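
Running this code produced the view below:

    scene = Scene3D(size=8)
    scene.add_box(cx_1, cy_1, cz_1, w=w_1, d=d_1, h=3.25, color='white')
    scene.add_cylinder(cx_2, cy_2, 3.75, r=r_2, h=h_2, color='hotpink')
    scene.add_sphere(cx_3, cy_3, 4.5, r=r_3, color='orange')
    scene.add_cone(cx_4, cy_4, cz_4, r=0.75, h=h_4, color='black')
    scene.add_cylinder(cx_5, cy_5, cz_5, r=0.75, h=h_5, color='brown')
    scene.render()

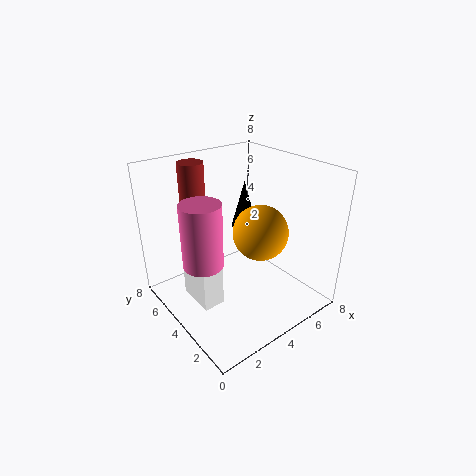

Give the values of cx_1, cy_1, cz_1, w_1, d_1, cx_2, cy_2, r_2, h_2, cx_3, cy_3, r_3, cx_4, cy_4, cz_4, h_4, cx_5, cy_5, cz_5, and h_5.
cx_1 = 1.5
cy_1 = 3.75
cz_1 = 0.25
w_1 = 1.25
d_1 = 2.25
cx_2 = 1.25
cy_2 = 3.25
r_2 = 1
h_2 = 3.25
cx_3 = 4.75
cy_3 = 3
r_3 = 1.5
cx_4 = 5.25
cy_4 = 5
cz_4 = 4
h_4 = 2.75
cx_5 = 3
cy_5 = 7
cz_5 = 4
h_5 = 3.75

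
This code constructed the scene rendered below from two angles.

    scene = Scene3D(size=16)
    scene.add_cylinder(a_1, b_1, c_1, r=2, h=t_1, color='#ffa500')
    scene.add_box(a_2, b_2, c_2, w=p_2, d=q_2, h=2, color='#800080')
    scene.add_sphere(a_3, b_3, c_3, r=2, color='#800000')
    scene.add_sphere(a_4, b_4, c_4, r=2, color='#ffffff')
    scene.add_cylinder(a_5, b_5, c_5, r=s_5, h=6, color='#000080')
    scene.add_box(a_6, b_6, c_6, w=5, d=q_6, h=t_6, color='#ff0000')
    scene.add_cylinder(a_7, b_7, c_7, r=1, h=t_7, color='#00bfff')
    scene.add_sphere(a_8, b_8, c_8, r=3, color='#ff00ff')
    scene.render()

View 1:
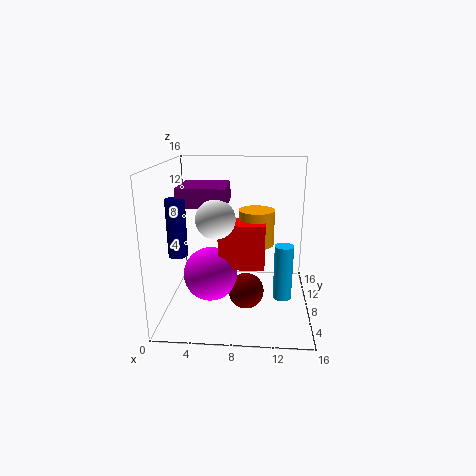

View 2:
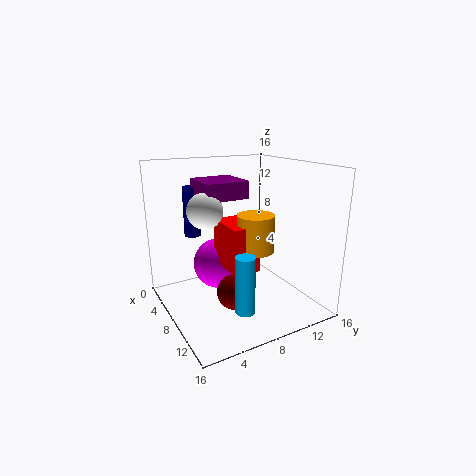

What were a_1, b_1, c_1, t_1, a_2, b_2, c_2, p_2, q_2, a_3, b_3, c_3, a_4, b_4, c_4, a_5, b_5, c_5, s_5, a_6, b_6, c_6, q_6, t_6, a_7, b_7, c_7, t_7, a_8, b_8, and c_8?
a_1 = 10, b_1 = 9, c_1 = 7, t_1 = 4, a_2 = 2, b_2 = 5, c_2 = 12, p_2 = 5, q_2 = 5, a_3 = 9, b_3 = 7, c_3 = 2, a_4 = 6, b_4 = 5, c_4 = 11, a_5 = 2, b_5 = 5, c_5 = 7, s_5 = 1, a_6 = 6, b_6 = 6, c_6 = 5, q_6 = 3, t_6 = 5, a_7 = 13, b_7 = 6, c_7 = 2, t_7 = 6, a_8 = 5, b_8 = 7, c_8 = 4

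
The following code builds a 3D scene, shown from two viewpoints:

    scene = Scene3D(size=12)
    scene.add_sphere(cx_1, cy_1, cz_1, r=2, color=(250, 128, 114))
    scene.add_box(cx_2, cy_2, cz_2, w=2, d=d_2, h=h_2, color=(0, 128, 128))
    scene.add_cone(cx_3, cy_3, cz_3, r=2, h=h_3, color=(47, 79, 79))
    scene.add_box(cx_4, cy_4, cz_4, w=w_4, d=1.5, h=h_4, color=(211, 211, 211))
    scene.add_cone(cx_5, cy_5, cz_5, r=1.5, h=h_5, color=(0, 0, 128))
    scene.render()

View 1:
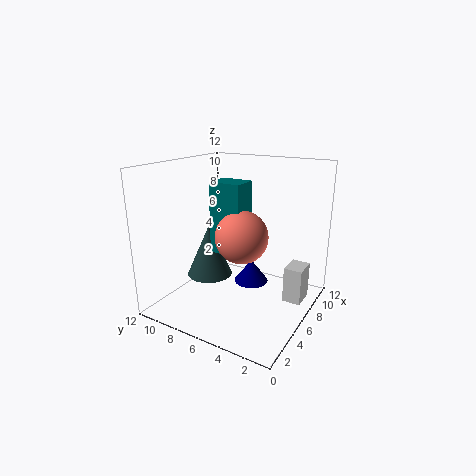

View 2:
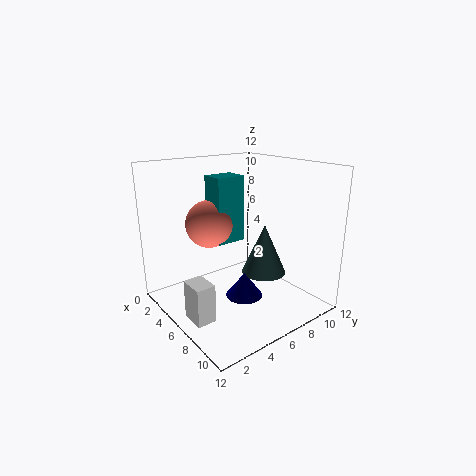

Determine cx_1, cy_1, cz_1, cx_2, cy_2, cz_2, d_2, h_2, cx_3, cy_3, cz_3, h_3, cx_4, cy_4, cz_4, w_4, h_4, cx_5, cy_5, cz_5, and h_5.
cx_1 = 4
cy_1 = 4.5
cz_1 = 7
cx_2 = 3.5
cy_2 = 4.5
cz_2 = 5.5
d_2 = 2.5
h_2 = 5.5
cx_3 = 6
cy_3 = 9
cz_3 = 2
h_3 = 4.5
cx_4 = 6.5
cy_4 = 0.5
cz_4 = 1
w_4 = 2
h_4 = 3
cx_5 = 7.5
cy_5 = 5.5
cz_5 = 1.5
h_5 = 2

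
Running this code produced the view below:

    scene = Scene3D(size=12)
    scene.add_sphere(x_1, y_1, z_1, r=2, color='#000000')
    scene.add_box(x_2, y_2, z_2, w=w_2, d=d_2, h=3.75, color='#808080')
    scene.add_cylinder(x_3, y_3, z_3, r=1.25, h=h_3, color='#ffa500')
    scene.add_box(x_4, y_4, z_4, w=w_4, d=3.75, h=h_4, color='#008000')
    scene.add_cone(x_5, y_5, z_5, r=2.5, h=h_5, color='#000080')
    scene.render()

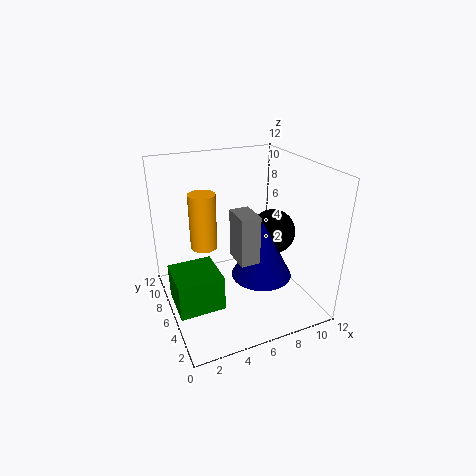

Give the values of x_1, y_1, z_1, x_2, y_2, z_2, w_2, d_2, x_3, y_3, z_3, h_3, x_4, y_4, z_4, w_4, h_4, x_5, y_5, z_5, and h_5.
x_1 = 9.75, y_1 = 6.75, z_1 = 5.5, x_2 = 4.75, y_2 = 2.5, z_2 = 5.5, w_2 = 1.5, d_2 = 2.25, x_3 = 4.25, y_3 = 10, z_3 = 3.5, h_3 = 5.25, x_4 = 0.25, y_4 = 4, z_4 = 0.75, w_4 = 3.75, h_4 = 3, x_5 = 7.5, y_5 = 4.5, z_5 = 3, h_5 = 4.75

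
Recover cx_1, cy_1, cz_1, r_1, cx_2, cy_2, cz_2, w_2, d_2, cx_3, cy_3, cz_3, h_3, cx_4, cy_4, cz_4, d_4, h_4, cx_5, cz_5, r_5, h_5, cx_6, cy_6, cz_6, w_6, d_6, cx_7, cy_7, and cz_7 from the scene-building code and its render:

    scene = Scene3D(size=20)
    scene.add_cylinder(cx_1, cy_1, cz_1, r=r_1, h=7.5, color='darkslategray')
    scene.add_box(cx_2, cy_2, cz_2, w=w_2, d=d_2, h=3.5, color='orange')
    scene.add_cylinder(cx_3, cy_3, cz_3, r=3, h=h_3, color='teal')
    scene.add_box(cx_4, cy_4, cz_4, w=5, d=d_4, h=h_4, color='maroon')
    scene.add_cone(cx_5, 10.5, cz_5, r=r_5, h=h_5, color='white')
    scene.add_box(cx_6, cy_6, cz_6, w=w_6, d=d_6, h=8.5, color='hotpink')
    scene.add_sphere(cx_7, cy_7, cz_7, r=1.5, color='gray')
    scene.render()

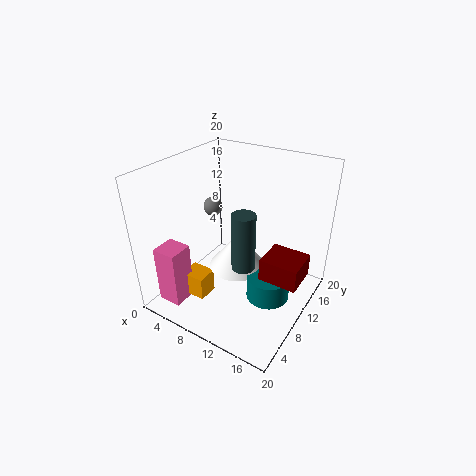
cx_1 = 13, cy_1 = 6.5, cz_1 = 8.5, r_1 = 1.5, cx_2 = 3.5, cy_2 = 5, cz_2 = 1, w_2 = 3.5, d_2 = 3, cx_3 = 15, cy_3 = 10, cz_3 = 2, h_3 = 3.5, cx_4 = 15, cy_4 = 7, cz_4 = 7, d_4 = 4.5, h_4 = 3, cx_5 = 9.5, cz_5 = 5, r_5 = 4, h_5 = 5, cx_6 = 1, cy_6 = 2.5, cz_6 = 0.5, w_6 = 3.5, d_6 = 3.5, cx_7 = 2.5, cy_7 = 14.5, cz_7 = 11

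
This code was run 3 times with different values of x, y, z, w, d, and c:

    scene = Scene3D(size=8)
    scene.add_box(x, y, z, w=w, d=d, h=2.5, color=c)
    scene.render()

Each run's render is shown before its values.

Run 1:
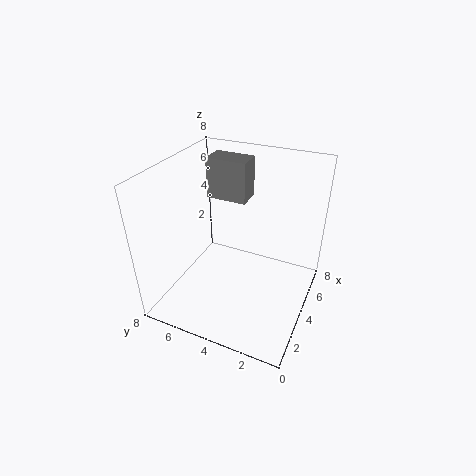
x = 6; y = 4.5; z = 5; w = 1.5; d = 2.5; c = 'gray'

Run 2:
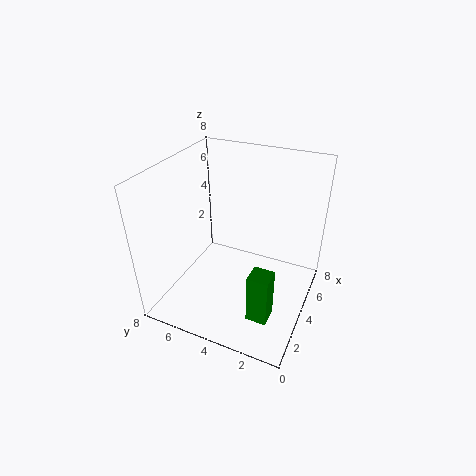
x = 0.5; y = 1; z = 2; w = 1; d = 1; c = 'green'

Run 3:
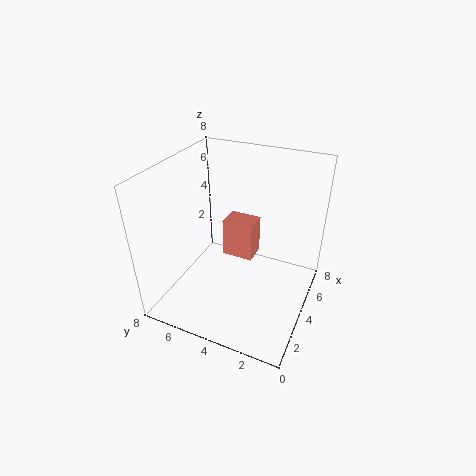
x = 6; y = 4; z = 1; w = 1.5; d = 2; c = 'salmon'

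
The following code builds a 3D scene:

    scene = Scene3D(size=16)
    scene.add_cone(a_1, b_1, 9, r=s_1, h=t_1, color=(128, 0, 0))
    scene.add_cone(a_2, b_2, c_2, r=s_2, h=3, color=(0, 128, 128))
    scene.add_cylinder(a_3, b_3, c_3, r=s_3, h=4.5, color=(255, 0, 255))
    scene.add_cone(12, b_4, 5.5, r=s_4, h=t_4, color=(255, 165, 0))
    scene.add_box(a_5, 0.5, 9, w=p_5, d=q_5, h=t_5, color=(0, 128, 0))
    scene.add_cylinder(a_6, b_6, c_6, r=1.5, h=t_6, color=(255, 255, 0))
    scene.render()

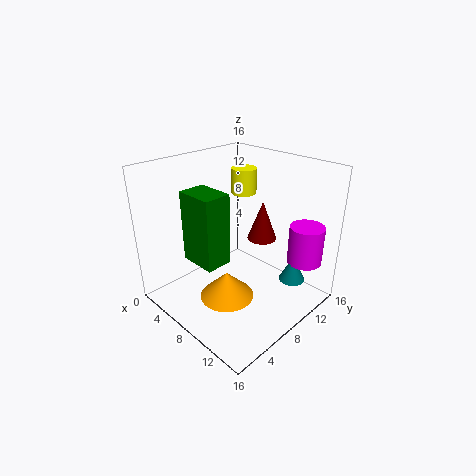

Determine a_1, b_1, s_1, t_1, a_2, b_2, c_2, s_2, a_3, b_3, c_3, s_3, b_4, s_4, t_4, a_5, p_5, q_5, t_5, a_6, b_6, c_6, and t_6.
a_1 = 11, b_1 = 8.5, s_1 = 1.5, t_1 = 4, a_2 = 12.5, b_2 = 12.5, c_2 = 2.5, s_2 = 1.5, a_3 = 13, b_3 = 14, c_3 = 4.5, s_3 = 2, b_4 = 2.5, s_4 = 2.5, t_4 = 2.5, a_5 = 8.5, p_5 = 3.5, q_5 = 2.5, t_5 = 6.5, a_6 = 5, b_6 = 12, c_6 = 11.5, t_6 = 3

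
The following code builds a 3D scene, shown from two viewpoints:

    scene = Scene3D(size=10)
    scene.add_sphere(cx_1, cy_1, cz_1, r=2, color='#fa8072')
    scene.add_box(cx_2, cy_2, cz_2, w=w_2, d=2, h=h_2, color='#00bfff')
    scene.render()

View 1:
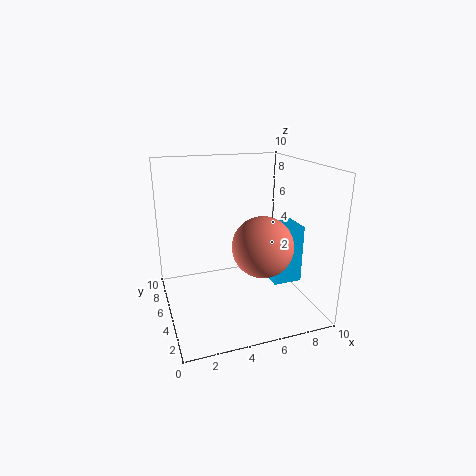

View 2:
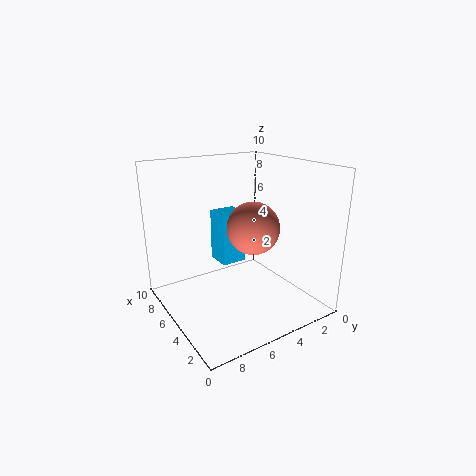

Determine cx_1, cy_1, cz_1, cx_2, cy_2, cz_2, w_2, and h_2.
cx_1 = 6
cy_1 = 3
cz_1 = 5
cx_2 = 7
cy_2 = 3
cz_2 = 2
w_2 = 2
h_2 = 4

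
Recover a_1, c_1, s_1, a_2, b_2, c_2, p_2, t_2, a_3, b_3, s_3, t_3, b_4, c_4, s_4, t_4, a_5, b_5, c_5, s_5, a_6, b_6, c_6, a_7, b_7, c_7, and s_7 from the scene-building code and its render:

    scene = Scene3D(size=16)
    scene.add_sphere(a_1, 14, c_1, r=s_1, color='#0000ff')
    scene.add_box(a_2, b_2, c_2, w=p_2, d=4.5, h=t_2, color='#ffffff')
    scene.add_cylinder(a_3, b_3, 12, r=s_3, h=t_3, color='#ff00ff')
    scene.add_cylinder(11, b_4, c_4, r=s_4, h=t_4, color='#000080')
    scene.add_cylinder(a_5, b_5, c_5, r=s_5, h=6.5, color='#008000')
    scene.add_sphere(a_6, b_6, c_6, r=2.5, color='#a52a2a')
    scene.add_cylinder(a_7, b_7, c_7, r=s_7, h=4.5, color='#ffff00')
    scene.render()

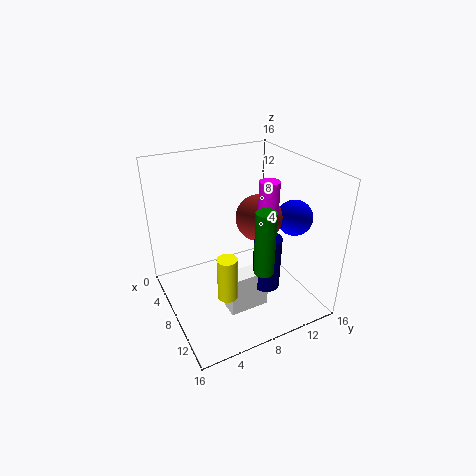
a_1 = 10; c_1 = 10; s_1 = 2; a_2 = 9.5; b_2 = 5.5; c_2 = 0.5; p_2 = 2; t_2 = 4.5; a_3 = 11.5; b_3 = 9.5; s_3 = 1; t_3 = 3.5; b_4 = 10; c_4 = 3; s_4 = 1.5; t_4 = 6; a_5 = 13.5; b_5 = 8; c_5 = 7; s_5 = 1; a_6 = 9; b_6 = 10; c_6 = 10.5; a_7 = 12.5; b_7 = 4.5; c_7 = 4.5; s_7 = 1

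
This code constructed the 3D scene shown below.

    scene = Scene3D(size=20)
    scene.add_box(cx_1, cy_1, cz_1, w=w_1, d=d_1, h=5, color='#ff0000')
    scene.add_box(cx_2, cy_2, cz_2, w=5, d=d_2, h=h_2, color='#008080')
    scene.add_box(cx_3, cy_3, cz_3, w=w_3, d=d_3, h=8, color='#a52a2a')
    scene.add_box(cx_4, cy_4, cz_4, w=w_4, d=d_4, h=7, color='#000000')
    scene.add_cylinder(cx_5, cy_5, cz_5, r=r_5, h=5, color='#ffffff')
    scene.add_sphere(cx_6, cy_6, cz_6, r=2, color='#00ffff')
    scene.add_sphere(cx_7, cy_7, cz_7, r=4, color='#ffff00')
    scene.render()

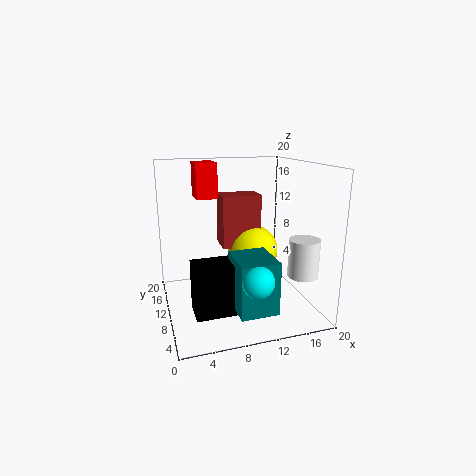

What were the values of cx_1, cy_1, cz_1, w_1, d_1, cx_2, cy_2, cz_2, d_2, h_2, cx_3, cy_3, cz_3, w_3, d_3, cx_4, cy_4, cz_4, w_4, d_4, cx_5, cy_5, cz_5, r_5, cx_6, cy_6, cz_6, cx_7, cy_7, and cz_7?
cx_1 = 5; cy_1 = 13; cz_1 = 15; w_1 = 3; d_1 = 4; cx_2 = 8; cy_2 = 2; cz_2 = 2; d_2 = 6; h_2 = 7; cx_3 = 9; cy_3 = 14; cz_3 = 7; w_3 = 6; d_3 = 4; cx_4 = 3; cy_4 = 5; cz_4 = 1; w_4 = 6; d_4 = 4; cx_5 = 17; cy_5 = 4; cz_5 = 6; r_5 = 2; cx_6 = 10; cy_6 = 2; cz_6 = 7; cx_7 = 14; cy_7 = 15; cz_7 = 6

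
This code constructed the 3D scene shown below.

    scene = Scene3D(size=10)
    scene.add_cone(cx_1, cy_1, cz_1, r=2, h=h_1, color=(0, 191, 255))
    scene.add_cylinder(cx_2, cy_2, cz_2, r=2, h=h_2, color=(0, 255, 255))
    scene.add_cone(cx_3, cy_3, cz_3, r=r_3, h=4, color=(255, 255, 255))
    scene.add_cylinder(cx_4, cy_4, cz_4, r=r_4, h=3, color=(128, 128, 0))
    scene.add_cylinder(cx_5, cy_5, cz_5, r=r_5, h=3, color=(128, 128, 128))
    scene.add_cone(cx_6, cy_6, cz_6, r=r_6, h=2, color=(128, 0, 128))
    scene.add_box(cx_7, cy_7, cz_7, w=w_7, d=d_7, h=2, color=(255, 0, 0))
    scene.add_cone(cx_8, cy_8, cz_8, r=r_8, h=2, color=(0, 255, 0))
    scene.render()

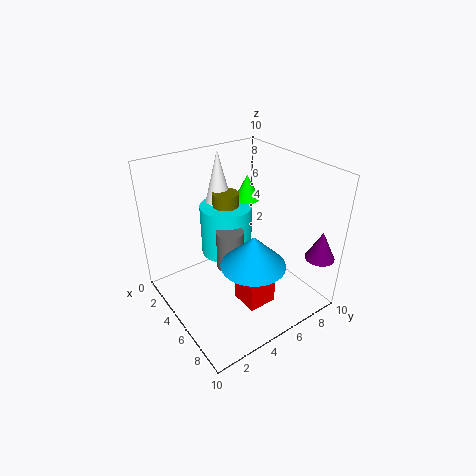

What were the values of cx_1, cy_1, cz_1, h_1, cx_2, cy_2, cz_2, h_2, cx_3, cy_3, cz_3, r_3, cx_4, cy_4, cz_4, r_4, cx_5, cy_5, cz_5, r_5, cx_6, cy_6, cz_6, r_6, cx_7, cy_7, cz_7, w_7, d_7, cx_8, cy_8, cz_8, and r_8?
cx_1 = 8, cy_1 = 4, cz_1 = 5, h_1 = 2, cx_2 = 2, cy_2 = 6, cz_2 = 2, h_2 = 4, cx_3 = 1, cy_3 = 6, cz_3 = 6, r_3 = 1, cx_4 = 2, cy_4 = 6, cz_4 = 4, r_4 = 1, cx_5 = 4, cy_5 = 5, cz_5 = 2, r_5 = 1, cx_6 = 9, cy_6 = 9, cz_6 = 4, r_6 = 1, cx_7 = 6, cy_7 = 4, cz_7 = 1, w_7 = 2, d_7 = 2, cx_8 = 2, cy_8 = 8, cz_8 = 6, r_8 = 1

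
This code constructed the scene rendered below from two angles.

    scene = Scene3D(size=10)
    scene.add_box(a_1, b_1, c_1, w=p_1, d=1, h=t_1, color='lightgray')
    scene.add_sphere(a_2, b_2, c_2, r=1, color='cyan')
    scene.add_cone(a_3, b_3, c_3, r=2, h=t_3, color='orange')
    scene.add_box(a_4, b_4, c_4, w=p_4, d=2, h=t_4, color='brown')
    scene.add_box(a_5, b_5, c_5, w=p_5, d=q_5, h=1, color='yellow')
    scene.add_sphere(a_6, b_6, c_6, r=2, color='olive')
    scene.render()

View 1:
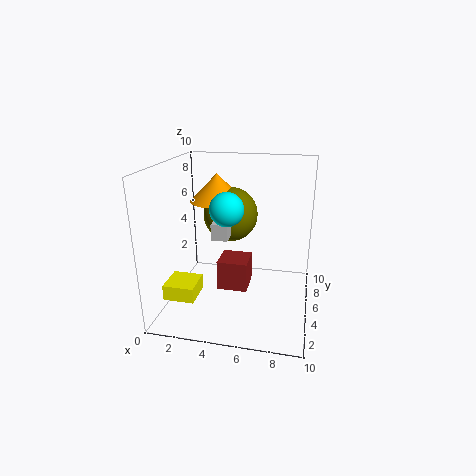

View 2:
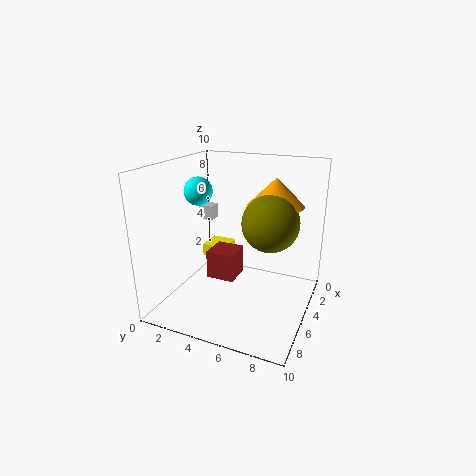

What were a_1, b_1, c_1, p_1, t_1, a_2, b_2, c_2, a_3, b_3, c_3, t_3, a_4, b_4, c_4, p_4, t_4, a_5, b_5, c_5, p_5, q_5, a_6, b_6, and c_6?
a_1 = 4, b_1 = 2, c_1 = 6, p_1 = 1, t_1 = 1, a_2 = 5, b_2 = 2, c_2 = 8, a_3 = 3, b_3 = 7, c_3 = 7, t_3 = 2, a_4 = 4, b_4 = 3, c_4 = 2, p_4 = 2, t_4 = 2, a_5 = 1, b_5 = 1, c_5 = 2, p_5 = 2, q_5 = 2, a_6 = 4, b_6 = 7, c_6 = 6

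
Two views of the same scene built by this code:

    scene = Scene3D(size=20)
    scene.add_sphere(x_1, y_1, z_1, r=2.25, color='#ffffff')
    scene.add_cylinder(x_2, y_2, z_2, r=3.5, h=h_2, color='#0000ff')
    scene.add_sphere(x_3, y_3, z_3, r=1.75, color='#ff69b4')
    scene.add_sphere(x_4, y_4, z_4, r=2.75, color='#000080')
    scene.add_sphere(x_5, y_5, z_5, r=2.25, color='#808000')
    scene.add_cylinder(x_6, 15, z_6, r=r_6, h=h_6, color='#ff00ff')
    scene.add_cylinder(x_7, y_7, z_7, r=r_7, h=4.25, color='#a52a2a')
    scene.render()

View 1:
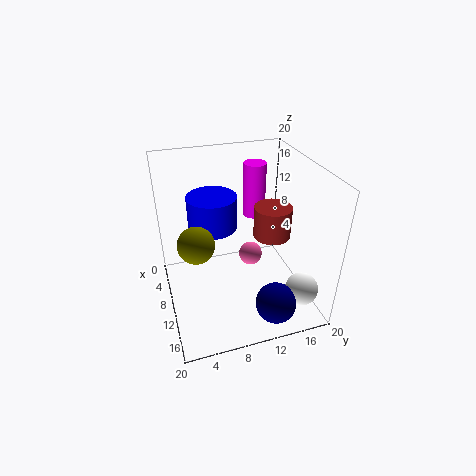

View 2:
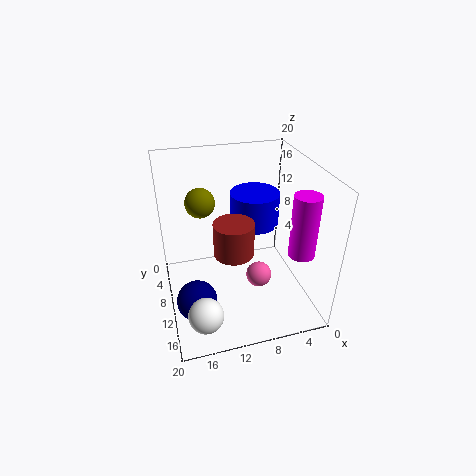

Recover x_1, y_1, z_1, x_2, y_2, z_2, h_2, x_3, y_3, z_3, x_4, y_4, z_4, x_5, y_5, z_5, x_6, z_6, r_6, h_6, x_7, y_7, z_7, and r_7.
x_1 = 16.25, y_1 = 17.25, z_1 = 4, x_2 = 6.75, y_2 = 7.25, z_2 = 10.5, h_2 = 4.75, x_3 = 7.75, y_3 = 12.75, z_3 = 5.25, x_4 = 16.75, y_4 = 13.25, z_4 = 3, x_5 = 14, y_5 = 3.5, z_5 = 12.75, x_6 = 2.75, z_6 = 9.25, r_6 = 1.75, h_6 = 8.5, x_7 = 11.75, y_7 = 14.25, z_7 = 10.75, r_7 = 2.5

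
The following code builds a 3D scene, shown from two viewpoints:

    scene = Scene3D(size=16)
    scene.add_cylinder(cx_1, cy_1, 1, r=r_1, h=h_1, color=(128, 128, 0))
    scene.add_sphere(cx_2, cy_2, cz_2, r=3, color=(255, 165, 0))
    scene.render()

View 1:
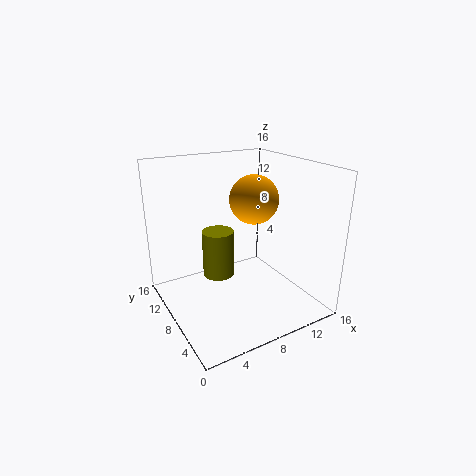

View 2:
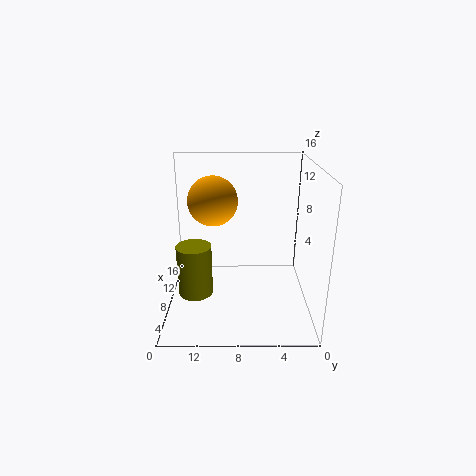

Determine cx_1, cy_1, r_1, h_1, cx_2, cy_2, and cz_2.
cx_1 = 8, cy_1 = 13, r_1 = 2, h_1 = 6, cx_2 = 12, cy_2 = 11, cz_2 = 11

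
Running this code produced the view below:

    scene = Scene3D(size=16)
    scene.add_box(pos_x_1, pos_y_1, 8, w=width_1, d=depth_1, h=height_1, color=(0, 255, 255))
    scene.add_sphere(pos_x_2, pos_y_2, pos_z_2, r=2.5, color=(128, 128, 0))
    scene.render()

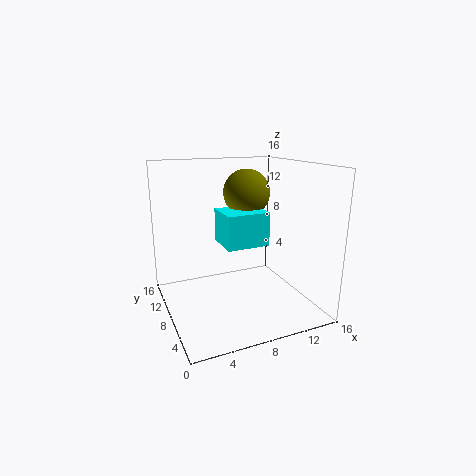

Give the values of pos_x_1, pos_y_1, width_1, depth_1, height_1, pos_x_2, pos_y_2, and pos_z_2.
pos_x_1 = 5.5; pos_y_1 = 4.5; width_1 = 4.5; depth_1 = 4; height_1 = 3.5; pos_x_2 = 9; pos_y_2 = 8; pos_z_2 = 13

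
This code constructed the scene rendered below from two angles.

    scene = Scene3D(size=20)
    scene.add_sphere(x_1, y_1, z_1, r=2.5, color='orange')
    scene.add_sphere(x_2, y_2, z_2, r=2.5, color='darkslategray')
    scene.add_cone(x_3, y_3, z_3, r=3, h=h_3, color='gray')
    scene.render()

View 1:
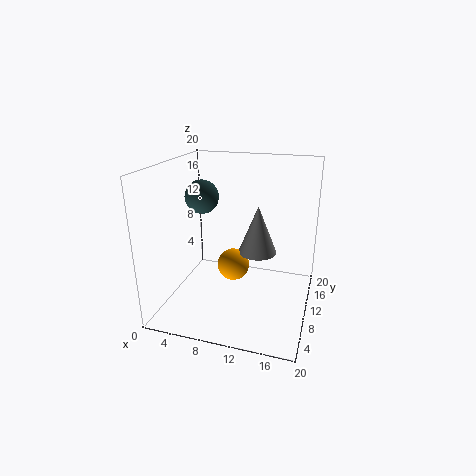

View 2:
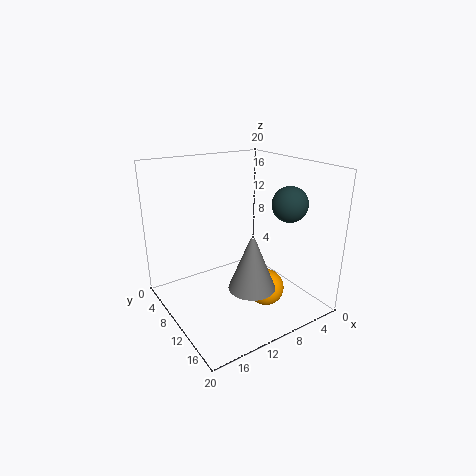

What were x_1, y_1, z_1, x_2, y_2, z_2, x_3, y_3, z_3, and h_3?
x_1 = 8; y_1 = 14; z_1 = 3.5; x_2 = 3.5; y_2 = 13; z_2 = 14.5; x_3 = 11.5; y_3 = 15.5; z_3 = 5.5; h_3 = 7.5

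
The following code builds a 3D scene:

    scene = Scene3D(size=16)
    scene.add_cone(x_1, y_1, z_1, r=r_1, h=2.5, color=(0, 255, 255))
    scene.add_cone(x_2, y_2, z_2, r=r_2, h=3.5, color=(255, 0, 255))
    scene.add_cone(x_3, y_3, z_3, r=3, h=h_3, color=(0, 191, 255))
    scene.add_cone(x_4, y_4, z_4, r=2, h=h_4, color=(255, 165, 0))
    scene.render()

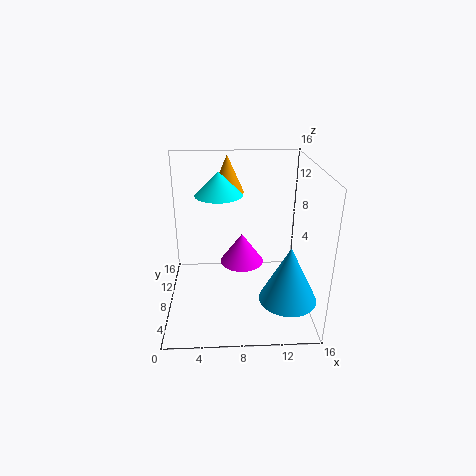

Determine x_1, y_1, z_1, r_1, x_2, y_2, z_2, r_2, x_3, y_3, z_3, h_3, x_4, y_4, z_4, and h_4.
x_1 = 6, y_1 = 8, z_1 = 13, r_1 = 2.5, x_2 = 8.5, y_2 = 9, z_2 = 4.5, r_2 = 2.5, x_3 = 13, y_3 = 3.5, z_3 = 3, h_3 = 6, x_4 = 7, y_4 = 13.5, z_4 = 11.5, h_4 = 4.5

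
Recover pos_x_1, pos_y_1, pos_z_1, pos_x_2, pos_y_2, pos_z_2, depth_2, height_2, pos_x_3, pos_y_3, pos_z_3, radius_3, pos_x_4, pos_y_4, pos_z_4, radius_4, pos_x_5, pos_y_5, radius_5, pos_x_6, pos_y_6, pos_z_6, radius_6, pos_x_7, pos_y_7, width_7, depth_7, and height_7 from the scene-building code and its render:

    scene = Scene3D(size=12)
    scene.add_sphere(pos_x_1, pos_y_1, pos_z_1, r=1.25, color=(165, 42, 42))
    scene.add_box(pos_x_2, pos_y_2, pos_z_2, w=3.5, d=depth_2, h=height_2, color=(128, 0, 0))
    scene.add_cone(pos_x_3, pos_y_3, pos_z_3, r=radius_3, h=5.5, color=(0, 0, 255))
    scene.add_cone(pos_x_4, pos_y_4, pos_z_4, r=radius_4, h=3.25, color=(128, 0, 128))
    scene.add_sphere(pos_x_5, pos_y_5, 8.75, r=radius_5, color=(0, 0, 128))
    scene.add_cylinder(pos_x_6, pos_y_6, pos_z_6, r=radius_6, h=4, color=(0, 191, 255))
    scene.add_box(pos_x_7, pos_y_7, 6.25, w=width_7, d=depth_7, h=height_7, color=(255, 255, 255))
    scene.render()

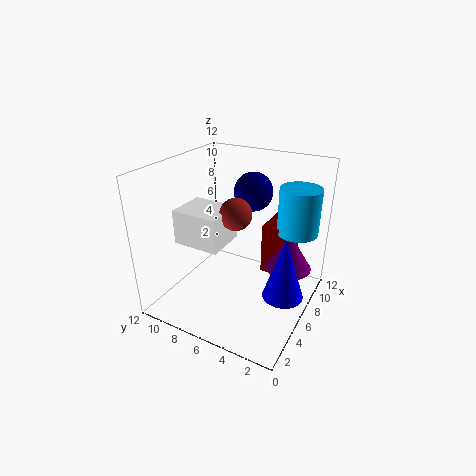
pos_x_1 = 4.75
pos_y_1 = 5.5
pos_z_1 = 8.75
pos_x_2 = 8
pos_y_2 = 2.5
pos_z_2 = 2
depth_2 = 2.25
height_2 = 4.5
pos_x_3 = 6.75
pos_y_3 = 2
pos_z_3 = 1
radius_3 = 1.75
pos_x_4 = 8.25
pos_y_4 = 2.25
pos_z_4 = 3
radius_4 = 2
pos_x_5 = 9.75
pos_y_5 = 6.5
radius_5 = 1.75
pos_x_6 = 9.25
pos_y_6 = 2
pos_z_6 = 6
radius_6 = 1.75
pos_x_7 = 2.5
pos_y_7 = 6
width_7 = 3.25
depth_7 = 3.75
height_7 = 2.75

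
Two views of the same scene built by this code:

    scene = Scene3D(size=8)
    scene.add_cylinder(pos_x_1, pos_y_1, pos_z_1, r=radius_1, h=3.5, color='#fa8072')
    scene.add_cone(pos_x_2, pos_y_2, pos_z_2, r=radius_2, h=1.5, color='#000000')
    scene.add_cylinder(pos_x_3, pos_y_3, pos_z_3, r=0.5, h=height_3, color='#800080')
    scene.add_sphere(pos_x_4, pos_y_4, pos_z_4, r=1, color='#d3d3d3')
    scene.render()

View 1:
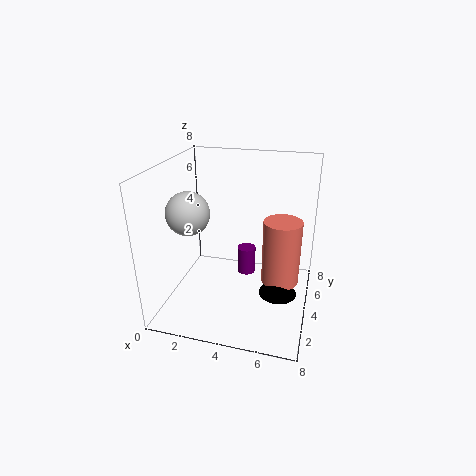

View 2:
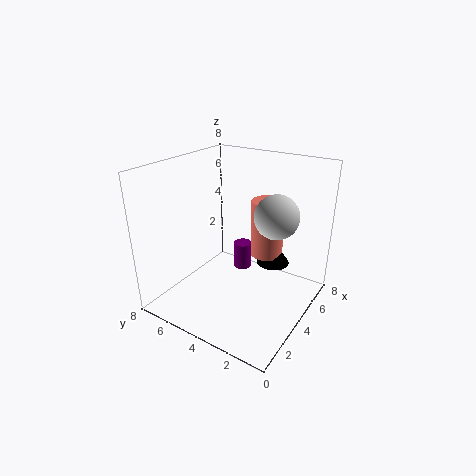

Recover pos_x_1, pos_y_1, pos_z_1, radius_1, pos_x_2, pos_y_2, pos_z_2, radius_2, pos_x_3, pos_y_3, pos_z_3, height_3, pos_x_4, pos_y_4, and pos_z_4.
pos_x_1 = 6.5; pos_y_1 = 3.5; pos_z_1 = 2; radius_1 = 1; pos_x_2 = 6.5; pos_y_2 = 3; pos_z_2 = 1.5; radius_2 = 1; pos_x_3 = 4.5; pos_y_3 = 4; pos_z_3 = 2; height_3 = 1.5; pos_x_4 = 2.5; pos_y_4 = 1; pos_z_4 = 6.5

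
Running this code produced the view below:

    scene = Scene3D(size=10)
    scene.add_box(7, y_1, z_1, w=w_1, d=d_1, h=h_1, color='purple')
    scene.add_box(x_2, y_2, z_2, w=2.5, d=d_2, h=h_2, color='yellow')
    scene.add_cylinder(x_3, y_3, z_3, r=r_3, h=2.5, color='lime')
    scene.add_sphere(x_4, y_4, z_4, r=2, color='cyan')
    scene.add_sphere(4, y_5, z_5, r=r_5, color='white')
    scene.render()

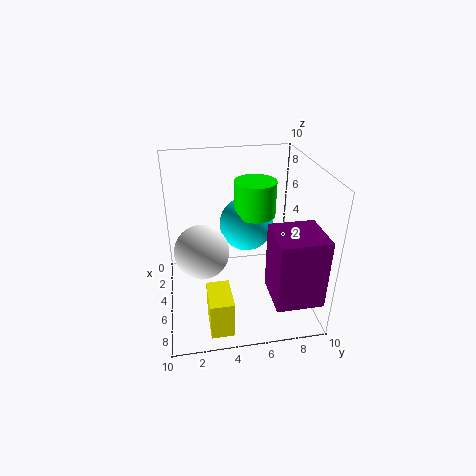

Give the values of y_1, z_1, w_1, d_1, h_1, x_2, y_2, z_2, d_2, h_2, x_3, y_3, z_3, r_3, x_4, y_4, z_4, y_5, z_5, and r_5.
y_1 = 6.5, z_1 = 2.5, w_1 = 3, d_1 = 3, h_1 = 4.5, x_2 = 7, y_2 = 2.5, z_2 = 0.5, d_2 = 1.5, h_2 = 2.5, x_3 = 3.5, y_3 = 6.5, z_3 = 6, r_3 = 1.5, x_4 = 3, y_4 = 6, z_4 = 5, y_5 = 2.5, z_5 = 3.5, r_5 = 2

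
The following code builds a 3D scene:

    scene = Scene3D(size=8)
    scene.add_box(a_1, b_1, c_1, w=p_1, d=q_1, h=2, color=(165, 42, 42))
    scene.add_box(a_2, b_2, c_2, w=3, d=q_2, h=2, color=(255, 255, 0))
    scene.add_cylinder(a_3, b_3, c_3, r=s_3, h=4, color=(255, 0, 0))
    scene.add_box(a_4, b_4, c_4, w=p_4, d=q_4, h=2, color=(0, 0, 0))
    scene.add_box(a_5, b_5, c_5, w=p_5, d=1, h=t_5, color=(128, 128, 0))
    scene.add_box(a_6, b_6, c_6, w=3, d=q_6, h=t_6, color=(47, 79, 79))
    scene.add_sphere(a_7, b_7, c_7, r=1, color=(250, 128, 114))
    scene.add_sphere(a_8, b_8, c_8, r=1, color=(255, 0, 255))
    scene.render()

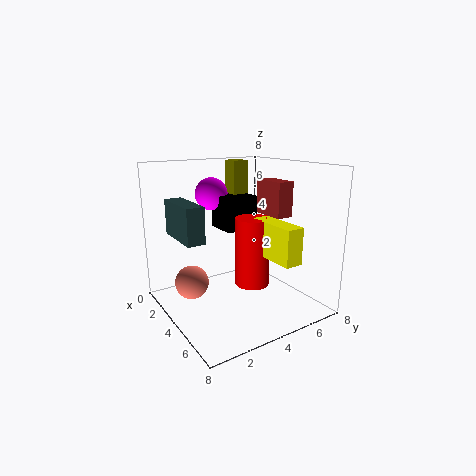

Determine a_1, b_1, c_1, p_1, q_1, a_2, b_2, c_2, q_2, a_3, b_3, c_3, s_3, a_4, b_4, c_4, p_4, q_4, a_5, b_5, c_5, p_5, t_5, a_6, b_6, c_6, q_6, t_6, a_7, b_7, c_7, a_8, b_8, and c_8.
a_1 = 3, b_1 = 6, c_1 = 5, p_1 = 2, q_1 = 1, a_2 = 4, b_2 = 5, c_2 = 3, q_2 = 1, a_3 = 4, b_3 = 5, c_3 = 1, s_3 = 1, a_4 = 1, b_4 = 4, c_4 = 4, p_4 = 2, q_4 = 2, a_5 = 1, b_5 = 5, c_5 = 5, p_5 = 1, t_5 = 3, a_6 = 1, b_6 = 1, c_6 = 4, q_6 = 1, t_6 = 2, a_7 = 2, b_7 = 2, c_7 = 1, a_8 = 1, b_8 = 4, c_8 = 6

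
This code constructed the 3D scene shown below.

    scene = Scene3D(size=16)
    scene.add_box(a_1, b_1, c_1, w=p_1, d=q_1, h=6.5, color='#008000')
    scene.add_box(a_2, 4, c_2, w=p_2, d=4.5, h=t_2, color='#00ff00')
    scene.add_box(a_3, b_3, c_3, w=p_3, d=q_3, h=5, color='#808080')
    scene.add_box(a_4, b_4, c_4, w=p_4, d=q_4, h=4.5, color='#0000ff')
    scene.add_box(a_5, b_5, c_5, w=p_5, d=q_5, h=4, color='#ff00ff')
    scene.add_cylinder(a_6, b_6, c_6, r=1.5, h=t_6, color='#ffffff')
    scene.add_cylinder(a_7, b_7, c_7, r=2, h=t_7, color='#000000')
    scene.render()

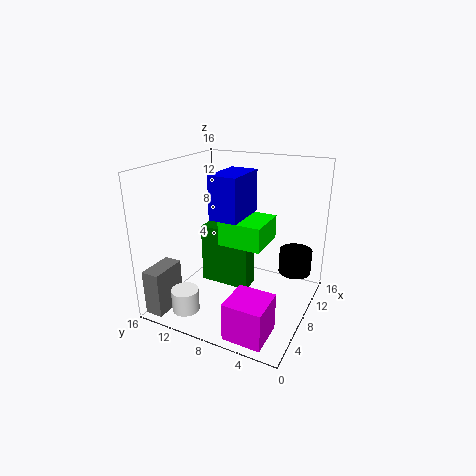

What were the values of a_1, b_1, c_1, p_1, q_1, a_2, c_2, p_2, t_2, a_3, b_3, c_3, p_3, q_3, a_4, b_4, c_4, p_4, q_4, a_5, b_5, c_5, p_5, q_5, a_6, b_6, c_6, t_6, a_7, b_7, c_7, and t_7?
a_1 = 6
b_1 = 6
c_1 = 3
p_1 = 2
q_1 = 5.5
a_2 = 4.5
c_2 = 8.5
p_2 = 4.5
t_2 = 2.5
a_3 = 0.5
b_3 = 13.5
c_3 = 0.5
p_3 = 4
q_3 = 2
a_4 = 4.5
b_4 = 6.5
c_4 = 11
p_4 = 5
q_4 = 3
a_5 = 0.5
b_5 = 2
c_5 = 0.5
p_5 = 4
q_5 = 4
a_6 = 3
b_6 = 12
c_6 = 0.5
t_6 = 2.5
a_7 = 14
b_7 = 3
c_7 = 2
t_7 = 3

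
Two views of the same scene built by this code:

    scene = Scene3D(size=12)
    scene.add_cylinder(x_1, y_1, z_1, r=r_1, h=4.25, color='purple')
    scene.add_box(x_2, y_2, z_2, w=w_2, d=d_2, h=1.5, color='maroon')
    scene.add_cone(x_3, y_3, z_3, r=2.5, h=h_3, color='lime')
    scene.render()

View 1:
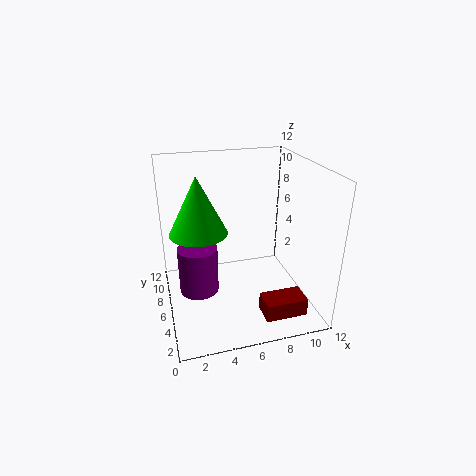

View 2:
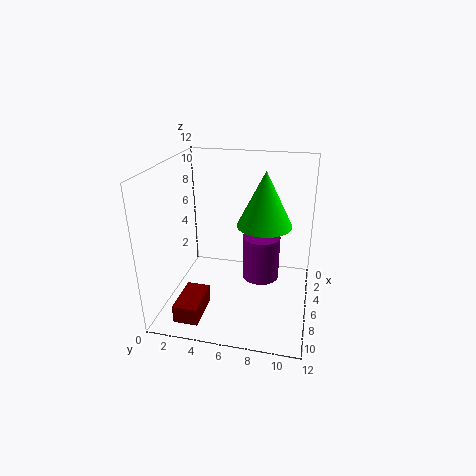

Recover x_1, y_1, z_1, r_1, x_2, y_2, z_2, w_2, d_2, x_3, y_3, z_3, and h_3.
x_1 = 2.75; y_1 = 7.5; z_1 = 0.5; r_1 = 1.75; x_2 = 7.25; y_2 = 1.75; z_2 = 0.25; w_2 = 3.5; d_2 = 2; x_3 = 3; y_3 = 7.75; z_3 = 6; h_3 = 5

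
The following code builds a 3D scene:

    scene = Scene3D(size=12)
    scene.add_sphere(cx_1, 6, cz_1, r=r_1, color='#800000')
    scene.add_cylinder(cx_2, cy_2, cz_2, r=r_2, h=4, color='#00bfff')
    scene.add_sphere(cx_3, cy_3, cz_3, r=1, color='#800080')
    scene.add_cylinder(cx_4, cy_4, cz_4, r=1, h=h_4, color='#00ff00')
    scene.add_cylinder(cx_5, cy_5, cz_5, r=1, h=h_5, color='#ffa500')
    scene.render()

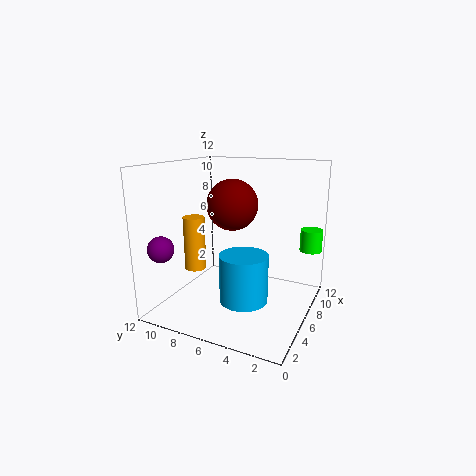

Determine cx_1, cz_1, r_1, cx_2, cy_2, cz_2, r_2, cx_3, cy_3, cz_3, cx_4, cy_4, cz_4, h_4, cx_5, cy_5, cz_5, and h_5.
cx_1 = 5
cz_1 = 9
r_1 = 2
cx_2 = 5
cy_2 = 5
cz_2 = 1
r_2 = 2
cx_3 = 1
cy_3 = 10
cz_3 = 6
cx_4 = 11
cy_4 = 1
cz_4 = 4
h_4 = 2
cx_5 = 7
cy_5 = 11
cz_5 = 2
h_5 = 5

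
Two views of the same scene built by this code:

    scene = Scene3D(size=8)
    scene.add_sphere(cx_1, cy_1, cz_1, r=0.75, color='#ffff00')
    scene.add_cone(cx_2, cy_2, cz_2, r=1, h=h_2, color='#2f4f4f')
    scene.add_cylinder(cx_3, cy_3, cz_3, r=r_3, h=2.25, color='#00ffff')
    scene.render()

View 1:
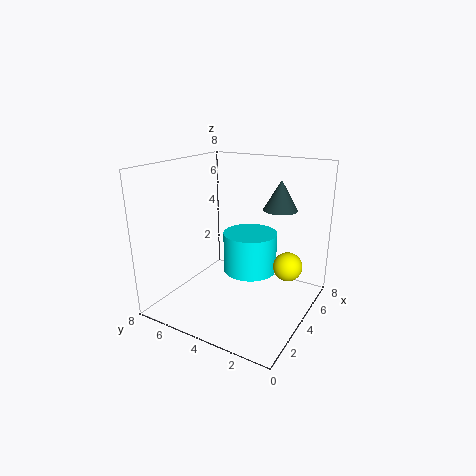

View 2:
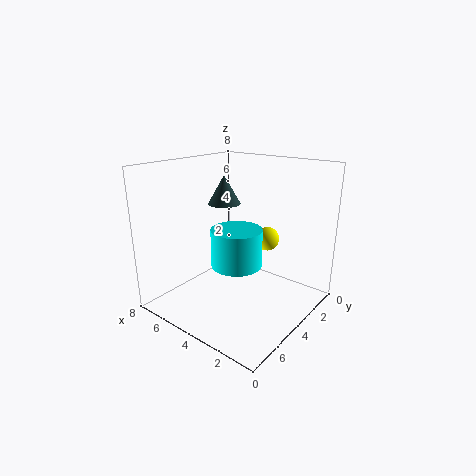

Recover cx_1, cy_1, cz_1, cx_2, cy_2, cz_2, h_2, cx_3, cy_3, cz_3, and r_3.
cx_1 = 4
cy_1 = 1
cz_1 = 3
cx_2 = 6.25
cy_2 = 2.5
cz_2 = 5.25
h_2 = 1.75
cx_3 = 4.5
cy_3 = 3.5
cz_3 = 2
r_3 = 1.5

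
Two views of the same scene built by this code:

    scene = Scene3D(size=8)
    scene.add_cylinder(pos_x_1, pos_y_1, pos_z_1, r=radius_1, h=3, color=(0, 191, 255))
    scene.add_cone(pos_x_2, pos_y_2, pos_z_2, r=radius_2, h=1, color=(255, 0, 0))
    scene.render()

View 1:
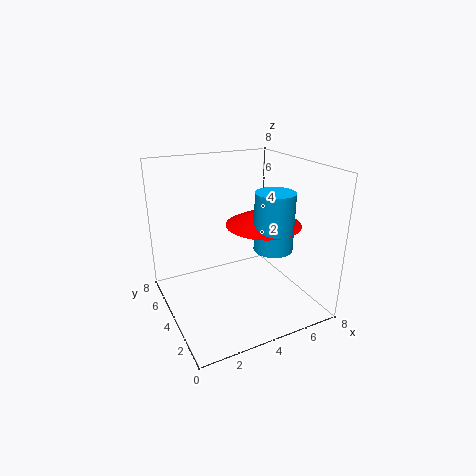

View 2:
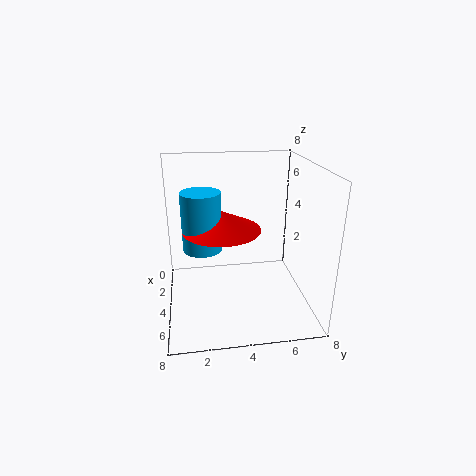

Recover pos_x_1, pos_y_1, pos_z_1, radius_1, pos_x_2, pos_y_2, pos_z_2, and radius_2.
pos_x_1 = 5, pos_y_1 = 2, pos_z_1 = 4, radius_1 = 1, pos_x_2 = 5, pos_y_2 = 3, pos_z_2 = 5, radius_2 = 2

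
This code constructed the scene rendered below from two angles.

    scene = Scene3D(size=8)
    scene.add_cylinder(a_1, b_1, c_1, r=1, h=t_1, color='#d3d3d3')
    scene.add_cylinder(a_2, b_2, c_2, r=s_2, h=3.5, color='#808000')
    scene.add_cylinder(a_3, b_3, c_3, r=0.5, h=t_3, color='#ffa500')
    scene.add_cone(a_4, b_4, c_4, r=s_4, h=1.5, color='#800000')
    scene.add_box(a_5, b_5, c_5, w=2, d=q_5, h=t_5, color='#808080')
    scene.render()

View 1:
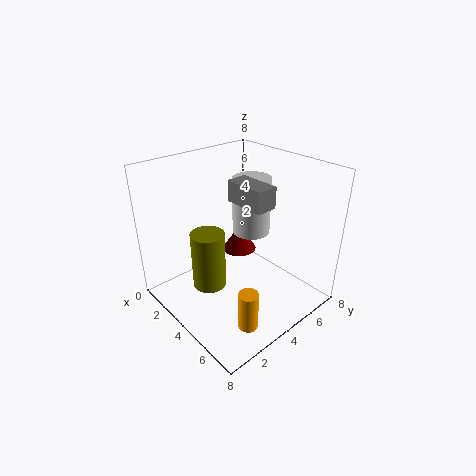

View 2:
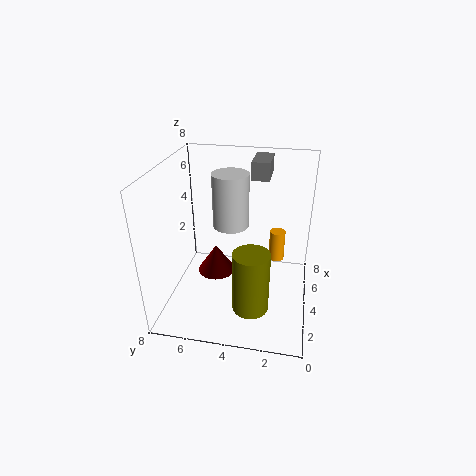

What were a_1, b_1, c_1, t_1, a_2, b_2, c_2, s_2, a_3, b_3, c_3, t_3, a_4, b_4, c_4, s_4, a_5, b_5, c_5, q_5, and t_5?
a_1 = 4.5, b_1 = 4.5, c_1 = 4.5, t_1 = 3, a_2 = 2.5, b_2 = 3, c_2 = 0.5, s_2 = 1, a_3 = 7, b_3 = 2, c_3 = 1, t_3 = 2, a_4 = 3, b_4 = 5, c_4 = 2.5, s_4 = 1, a_5 = 5, b_5 = 2.5, c_5 = 7, q_5 = 1, t_5 = 1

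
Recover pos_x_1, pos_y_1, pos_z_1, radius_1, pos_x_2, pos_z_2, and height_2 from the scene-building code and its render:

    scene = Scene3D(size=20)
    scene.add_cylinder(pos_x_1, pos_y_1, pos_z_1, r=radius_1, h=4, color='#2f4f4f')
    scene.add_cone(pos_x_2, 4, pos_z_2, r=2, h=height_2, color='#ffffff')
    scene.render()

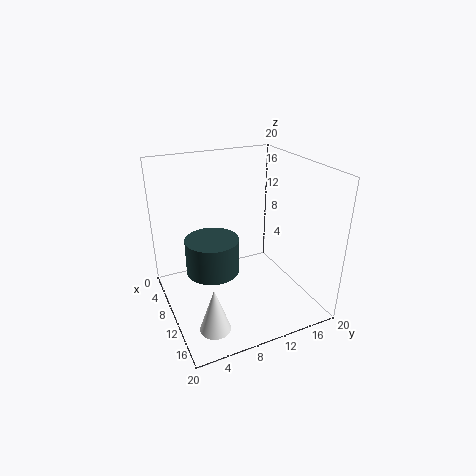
pos_x_1 = 16; pos_y_1 = 4; pos_z_1 = 10; radius_1 = 3; pos_x_2 = 16; pos_z_2 = 1; height_2 = 6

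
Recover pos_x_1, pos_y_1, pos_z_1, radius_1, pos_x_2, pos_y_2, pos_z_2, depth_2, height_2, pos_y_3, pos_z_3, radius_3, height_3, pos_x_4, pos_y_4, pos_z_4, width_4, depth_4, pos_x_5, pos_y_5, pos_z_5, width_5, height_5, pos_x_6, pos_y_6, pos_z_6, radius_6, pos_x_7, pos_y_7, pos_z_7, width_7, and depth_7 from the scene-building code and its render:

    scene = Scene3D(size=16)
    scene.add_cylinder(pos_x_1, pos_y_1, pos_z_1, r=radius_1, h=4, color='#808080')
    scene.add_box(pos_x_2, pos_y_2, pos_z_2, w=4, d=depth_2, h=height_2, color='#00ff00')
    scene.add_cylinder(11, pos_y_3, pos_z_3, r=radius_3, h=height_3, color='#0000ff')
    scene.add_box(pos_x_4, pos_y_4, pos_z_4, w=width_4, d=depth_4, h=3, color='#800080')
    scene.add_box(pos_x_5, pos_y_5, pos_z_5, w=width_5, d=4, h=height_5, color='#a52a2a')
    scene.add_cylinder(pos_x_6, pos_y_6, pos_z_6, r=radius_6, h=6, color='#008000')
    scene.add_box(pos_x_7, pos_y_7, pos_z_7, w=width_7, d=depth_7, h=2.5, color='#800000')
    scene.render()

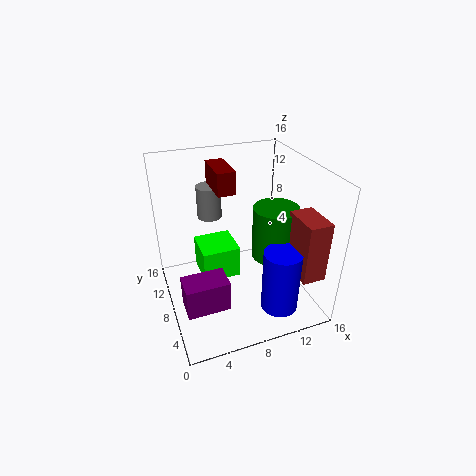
pos_x_1 = 6.5; pos_y_1 = 14; pos_z_1 = 8; radius_1 = 1.5; pos_x_2 = 3.5; pos_y_2 = 6; pos_z_2 = 4.5; depth_2 = 4; height_2 = 3.5; pos_y_3 = 3; pos_z_3 = 1.5; radius_3 = 2; height_3 = 7; pos_x_4 = 0.5; pos_y_4 = 0.5; pos_z_4 = 5.5; width_4 = 4; depth_4 = 2.5; pos_x_5 = 12.5; pos_y_5 = 1; pos_z_5 = 5.5; width_5 = 2.5; height_5 = 6.5; pos_x_6 = 12; pos_y_6 = 7; pos_z_6 = 5.5; radius_6 = 2.5; pos_x_7 = 6; pos_y_7 = 8.5; pos_z_7 = 13; width_7 = 2; depth_7 = 4.5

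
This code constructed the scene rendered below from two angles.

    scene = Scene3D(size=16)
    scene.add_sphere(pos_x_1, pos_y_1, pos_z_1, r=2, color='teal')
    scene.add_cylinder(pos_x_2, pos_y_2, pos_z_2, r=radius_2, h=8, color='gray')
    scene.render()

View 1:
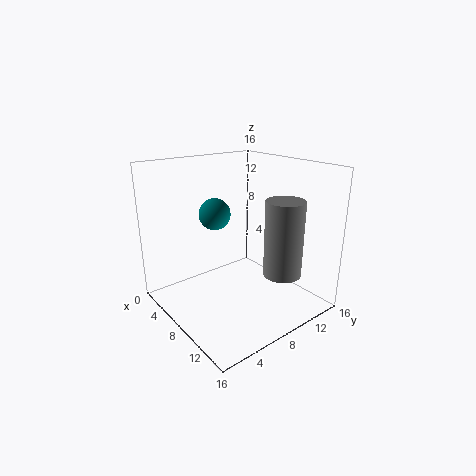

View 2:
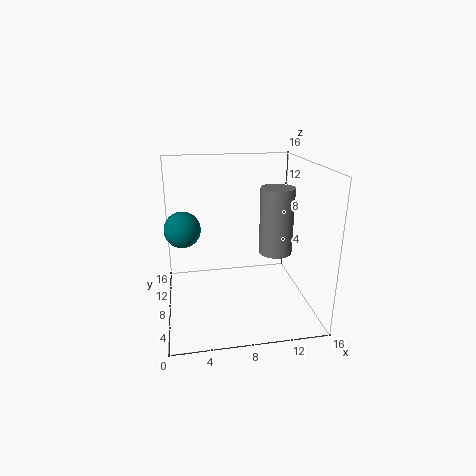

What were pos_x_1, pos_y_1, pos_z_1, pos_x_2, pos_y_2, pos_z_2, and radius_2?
pos_x_1 = 2; pos_y_1 = 9; pos_z_1 = 9; pos_x_2 = 13; pos_y_2 = 10; pos_z_2 = 5; radius_2 = 2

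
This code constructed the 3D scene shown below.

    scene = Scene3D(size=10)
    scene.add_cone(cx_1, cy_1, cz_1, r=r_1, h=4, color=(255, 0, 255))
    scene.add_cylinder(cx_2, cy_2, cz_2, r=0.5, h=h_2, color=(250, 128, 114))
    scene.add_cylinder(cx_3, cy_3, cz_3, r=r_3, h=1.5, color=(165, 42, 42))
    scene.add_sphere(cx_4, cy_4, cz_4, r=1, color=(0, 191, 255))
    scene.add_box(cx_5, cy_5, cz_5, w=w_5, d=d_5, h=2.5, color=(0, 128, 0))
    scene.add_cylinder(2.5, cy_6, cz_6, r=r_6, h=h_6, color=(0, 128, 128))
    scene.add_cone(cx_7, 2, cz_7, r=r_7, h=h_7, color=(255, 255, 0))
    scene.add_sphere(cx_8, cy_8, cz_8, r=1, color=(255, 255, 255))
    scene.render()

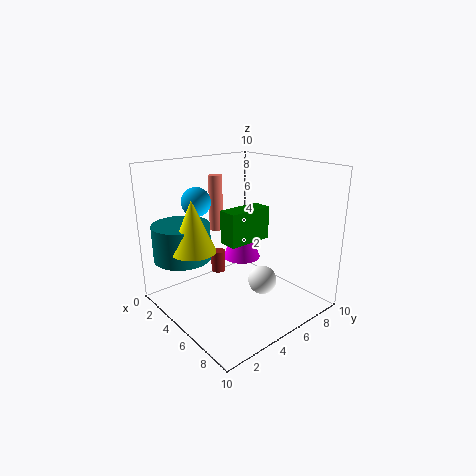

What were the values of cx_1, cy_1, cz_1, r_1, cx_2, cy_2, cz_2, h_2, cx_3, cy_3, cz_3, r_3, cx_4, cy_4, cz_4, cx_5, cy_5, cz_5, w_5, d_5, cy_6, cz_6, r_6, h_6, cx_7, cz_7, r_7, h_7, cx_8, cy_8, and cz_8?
cx_1 = 2.5, cy_1 = 7.5, cz_1 = 2, r_1 = 1.5, cx_2 = 2.5, cy_2 = 5, cz_2 = 5, h_2 = 4, cx_3 = 4, cy_3 = 4, cz_3 = 2.5, r_3 = 0.5, cx_4 = 3, cy_4 = 3, cz_4 = 7.5, cx_5 = 3, cy_5 = 5, cz_5 = 4, w_5 = 1.5, d_5 = 3.5, cy_6 = 2, cz_6 = 3.5, r_6 = 2, h_6 = 2.5, cx_7 = 4, cz_7 = 4.5, r_7 = 1.5, h_7 = 3.5, cx_8 = 6.5, cy_8 = 6, cz_8 = 2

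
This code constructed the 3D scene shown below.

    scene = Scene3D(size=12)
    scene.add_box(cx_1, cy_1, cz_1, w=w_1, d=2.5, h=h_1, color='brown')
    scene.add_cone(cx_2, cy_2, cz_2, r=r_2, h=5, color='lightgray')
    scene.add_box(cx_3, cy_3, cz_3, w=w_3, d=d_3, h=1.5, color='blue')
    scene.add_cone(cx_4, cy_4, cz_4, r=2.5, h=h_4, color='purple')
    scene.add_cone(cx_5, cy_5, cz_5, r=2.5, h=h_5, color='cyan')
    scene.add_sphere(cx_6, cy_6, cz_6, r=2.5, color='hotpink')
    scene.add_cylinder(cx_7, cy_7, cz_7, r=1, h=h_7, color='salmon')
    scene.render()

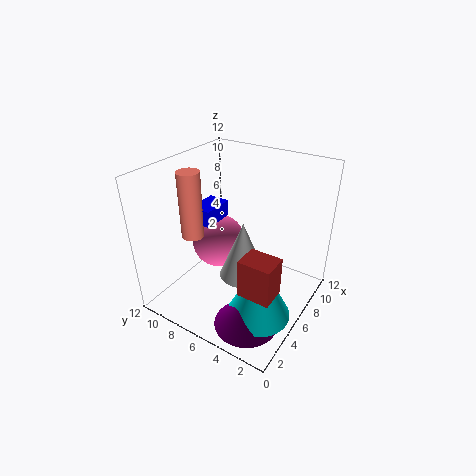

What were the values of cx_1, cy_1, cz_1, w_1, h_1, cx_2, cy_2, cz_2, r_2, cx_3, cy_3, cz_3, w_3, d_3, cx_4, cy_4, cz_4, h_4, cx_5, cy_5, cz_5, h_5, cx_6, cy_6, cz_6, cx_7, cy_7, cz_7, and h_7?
cx_1 = 2; cy_1 = 1; cz_1 = 4; w_1 = 2; h_1 = 3; cx_2 = 6; cy_2 = 5.5; cz_2 = 2.5; r_2 = 2; cx_3 = 6; cy_3 = 9; cz_3 = 6; w_3 = 3; d_3 = 2; cx_4 = 2.5; cy_4 = 3; cz_4 = 1; h_4 = 2.5; cx_5 = 3.5; cy_5 = 2.5; cz_5 = 1.5; h_5 = 5; cx_6 = 8; cy_6 = 9.5; cz_6 = 3.5; cx_7 = 5.5; cy_7 = 10.5; cz_7 = 5; h_7 = 6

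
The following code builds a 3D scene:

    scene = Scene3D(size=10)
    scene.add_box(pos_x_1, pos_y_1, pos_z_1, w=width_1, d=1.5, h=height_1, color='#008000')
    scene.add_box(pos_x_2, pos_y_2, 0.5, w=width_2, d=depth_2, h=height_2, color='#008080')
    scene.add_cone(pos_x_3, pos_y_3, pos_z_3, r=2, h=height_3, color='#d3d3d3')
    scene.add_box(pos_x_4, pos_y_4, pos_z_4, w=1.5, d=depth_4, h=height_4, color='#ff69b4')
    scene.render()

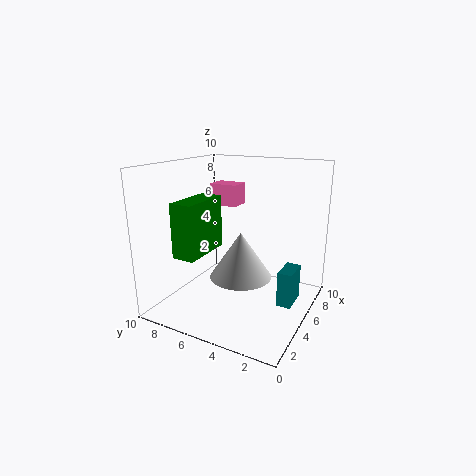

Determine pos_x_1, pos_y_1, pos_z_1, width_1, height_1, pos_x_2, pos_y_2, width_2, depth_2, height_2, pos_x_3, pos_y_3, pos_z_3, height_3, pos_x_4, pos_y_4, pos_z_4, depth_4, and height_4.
pos_x_1 = 1
pos_y_1 = 6
pos_z_1 = 4.5
width_1 = 3.5
height_1 = 3.5
pos_x_2 = 5
pos_y_2 = 1
width_2 = 2
depth_2 = 1
height_2 = 2.5
pos_x_3 = 3.5
pos_y_3 = 4
pos_z_3 = 3
height_3 = 3
pos_x_4 = 5.5
pos_y_4 = 5.5
pos_z_4 = 7
depth_4 = 2
height_4 = 1.5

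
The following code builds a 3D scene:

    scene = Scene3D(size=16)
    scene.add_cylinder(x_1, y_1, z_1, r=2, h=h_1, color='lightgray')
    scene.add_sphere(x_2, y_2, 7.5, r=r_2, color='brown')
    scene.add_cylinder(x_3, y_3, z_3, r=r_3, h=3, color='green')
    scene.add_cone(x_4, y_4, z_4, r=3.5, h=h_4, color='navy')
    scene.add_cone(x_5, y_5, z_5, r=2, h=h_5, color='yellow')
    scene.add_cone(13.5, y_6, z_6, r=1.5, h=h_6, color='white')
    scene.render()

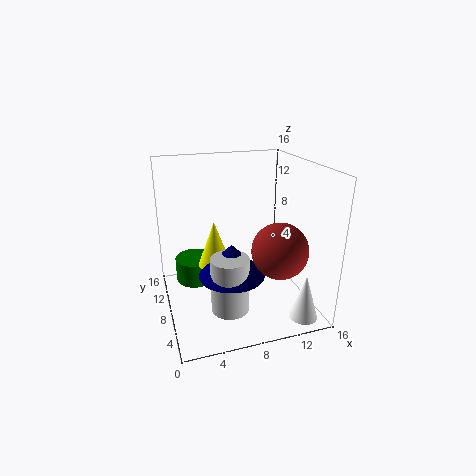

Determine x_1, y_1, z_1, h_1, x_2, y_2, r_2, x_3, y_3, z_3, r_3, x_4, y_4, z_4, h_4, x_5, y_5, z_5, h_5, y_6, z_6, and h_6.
x_1 = 6; y_1 = 4.5; z_1 = 1.5; h_1 = 6; x_2 = 11.5; y_2 = 4.5; r_2 = 3; x_3 = 4; y_3 = 13.5; z_3 = 0.5; r_3 = 2.5; x_4 = 6.5; y_4 = 5.5; z_4 = 5; h_4 = 3.5; x_5 = 6; y_5 = 11; z_5 = 3.5; h_5 = 5.5; y_6 = 2; z_6 = 0.5; h_6 = 5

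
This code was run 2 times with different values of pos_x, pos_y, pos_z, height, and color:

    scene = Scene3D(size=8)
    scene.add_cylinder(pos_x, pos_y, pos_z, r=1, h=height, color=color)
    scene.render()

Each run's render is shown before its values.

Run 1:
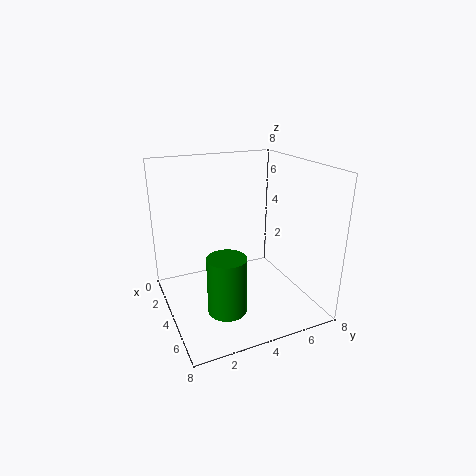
pos_x = 6, pos_y = 2.5, pos_z = 1, height = 3, color = 'green'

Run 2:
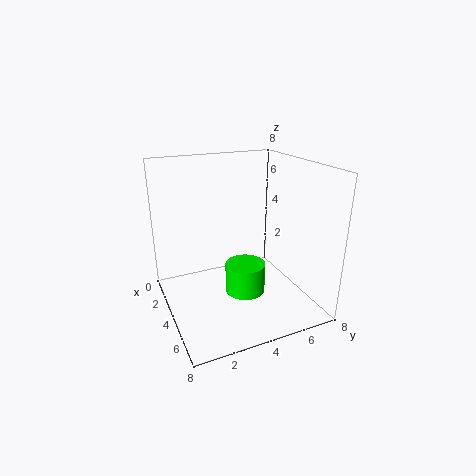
pos_x = 6, pos_y = 3.5, pos_z = 2, height = 1.5, color = 'lime'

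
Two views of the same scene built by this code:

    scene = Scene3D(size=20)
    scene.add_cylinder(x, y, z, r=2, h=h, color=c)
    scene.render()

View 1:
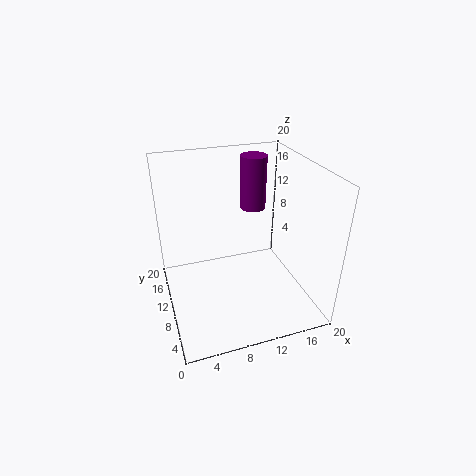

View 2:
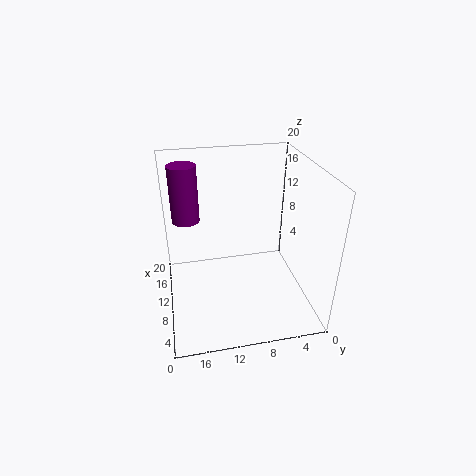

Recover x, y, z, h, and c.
x = 14.75; y = 16.75; z = 11; h = 8.25; c = 'purple'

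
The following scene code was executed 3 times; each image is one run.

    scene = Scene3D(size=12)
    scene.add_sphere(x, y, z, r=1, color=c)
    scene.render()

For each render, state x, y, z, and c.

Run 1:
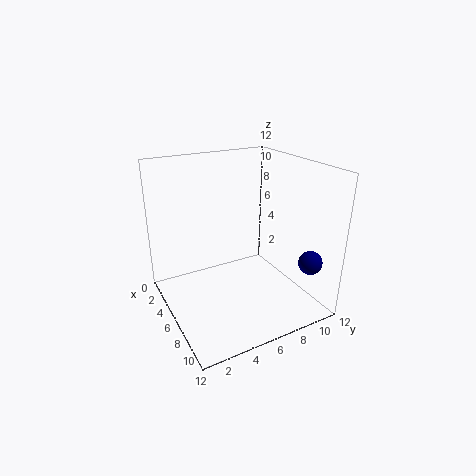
x = 9.5; y = 11; z = 4; c = 'navy'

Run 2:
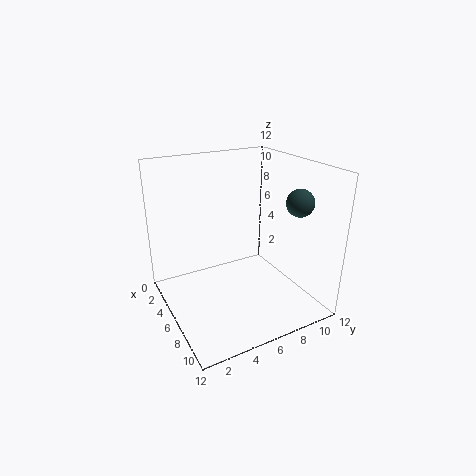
x = 10.5; y = 8.5; z = 10; c = 'darkslategray'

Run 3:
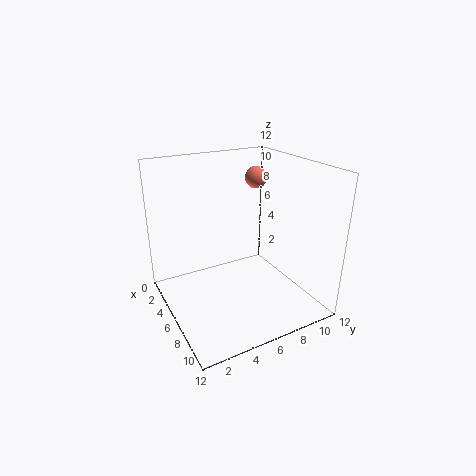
x = 3; y = 9.5; z = 10; c = 'salmon'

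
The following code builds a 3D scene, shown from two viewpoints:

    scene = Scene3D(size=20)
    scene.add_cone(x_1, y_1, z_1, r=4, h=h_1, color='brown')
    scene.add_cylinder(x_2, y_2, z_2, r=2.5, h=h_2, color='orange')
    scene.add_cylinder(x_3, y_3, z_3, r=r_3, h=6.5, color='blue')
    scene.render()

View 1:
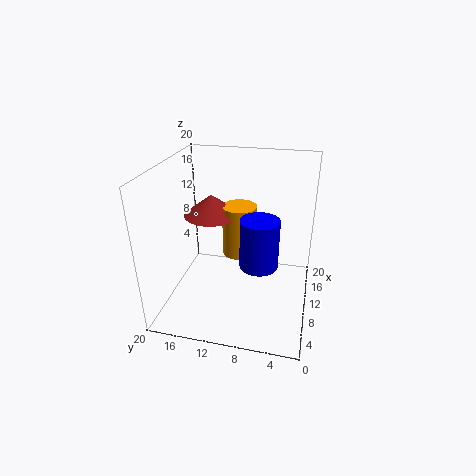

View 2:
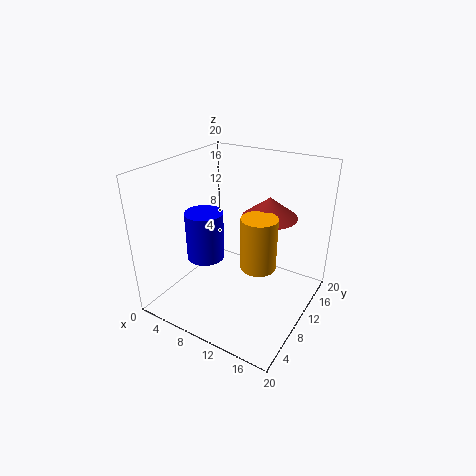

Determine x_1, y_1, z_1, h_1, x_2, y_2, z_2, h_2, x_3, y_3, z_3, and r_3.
x_1 = 12.5, y_1 = 14.5, z_1 = 12, h_1 = 3, x_2 = 13, y_2 = 10.5, z_2 = 6, h_2 = 7.5, x_3 = 7, y_3 = 6.5, z_3 = 8, r_3 = 2.5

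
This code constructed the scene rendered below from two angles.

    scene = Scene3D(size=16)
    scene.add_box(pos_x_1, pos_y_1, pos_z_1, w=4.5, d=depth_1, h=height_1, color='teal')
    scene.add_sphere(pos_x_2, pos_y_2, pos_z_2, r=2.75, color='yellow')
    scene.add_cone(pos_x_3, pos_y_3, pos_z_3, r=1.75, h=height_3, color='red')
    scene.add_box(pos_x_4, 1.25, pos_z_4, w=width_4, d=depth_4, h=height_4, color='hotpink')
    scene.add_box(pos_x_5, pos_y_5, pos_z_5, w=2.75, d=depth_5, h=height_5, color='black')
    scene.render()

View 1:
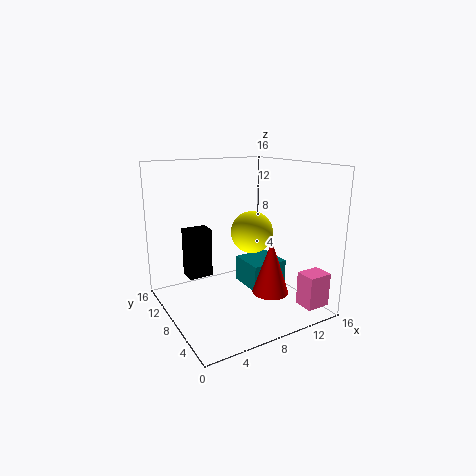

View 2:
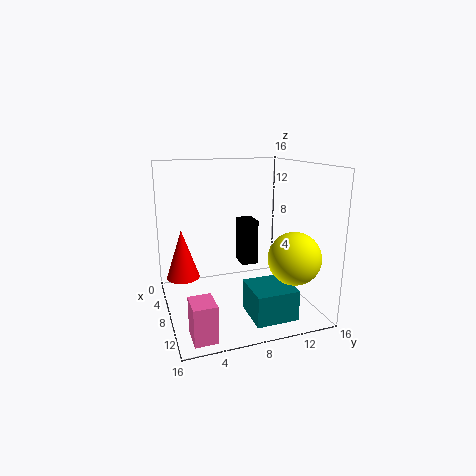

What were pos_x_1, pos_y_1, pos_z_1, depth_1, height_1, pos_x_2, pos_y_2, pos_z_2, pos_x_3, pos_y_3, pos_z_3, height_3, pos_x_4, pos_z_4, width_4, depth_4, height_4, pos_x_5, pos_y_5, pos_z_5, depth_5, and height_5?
pos_x_1 = 10.25, pos_y_1 = 7.75, pos_z_1 = 0.75, depth_1 = 4.5, height_1 = 3.25, pos_x_2 = 12.75, pos_y_2 = 12.5, pos_z_2 = 6.75, pos_x_3 = 8, pos_y_3 = 1.75, pos_z_3 = 4.25, height_3 = 5.25, pos_x_4 = 13, pos_z_4 = 0.75, width_4 = 2.75, depth_4 = 2.25, height_4 = 3.75, pos_x_5 = 2.75, pos_y_5 = 9.5, pos_z_5 = 3.5, depth_5 = 2, height_5 = 5.5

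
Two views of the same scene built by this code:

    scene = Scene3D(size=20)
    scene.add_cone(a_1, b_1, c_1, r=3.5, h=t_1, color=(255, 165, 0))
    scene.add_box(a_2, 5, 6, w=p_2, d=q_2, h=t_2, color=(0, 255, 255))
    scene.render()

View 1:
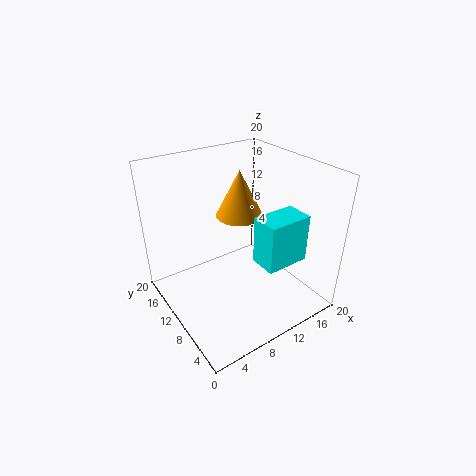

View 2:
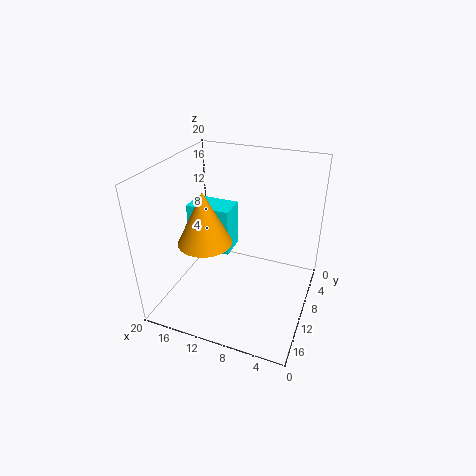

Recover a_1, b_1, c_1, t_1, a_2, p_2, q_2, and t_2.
a_1 = 13, b_1 = 14, c_1 = 11, t_1 = 7, a_2 = 12, p_2 = 6.5, q_2 = 4, t_2 = 7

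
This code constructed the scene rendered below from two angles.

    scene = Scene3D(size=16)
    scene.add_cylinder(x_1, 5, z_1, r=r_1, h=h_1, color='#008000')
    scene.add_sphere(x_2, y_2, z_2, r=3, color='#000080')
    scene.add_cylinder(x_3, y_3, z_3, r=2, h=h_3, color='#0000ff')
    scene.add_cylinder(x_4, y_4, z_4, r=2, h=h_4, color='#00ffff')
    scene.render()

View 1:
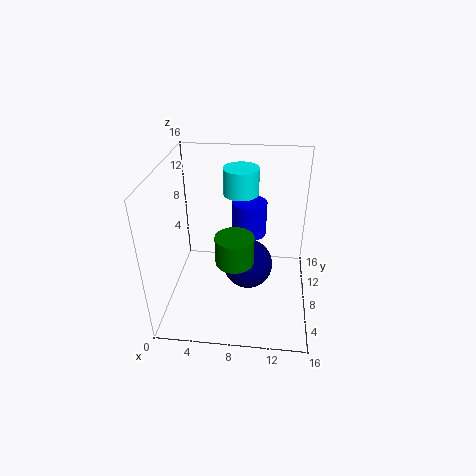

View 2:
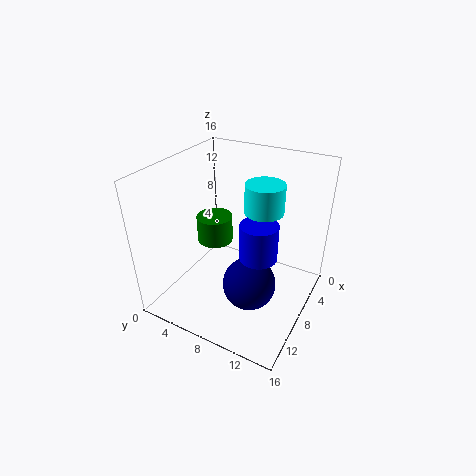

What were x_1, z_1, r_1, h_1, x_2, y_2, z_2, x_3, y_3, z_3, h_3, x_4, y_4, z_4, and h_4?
x_1 = 8; z_1 = 7; r_1 = 2; h_1 = 3; x_2 = 9; y_2 = 10; z_2 = 3; x_3 = 9; y_3 = 11; z_3 = 7; h_3 = 4; x_4 = 8; y_4 = 11; z_4 = 12; h_4 = 3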